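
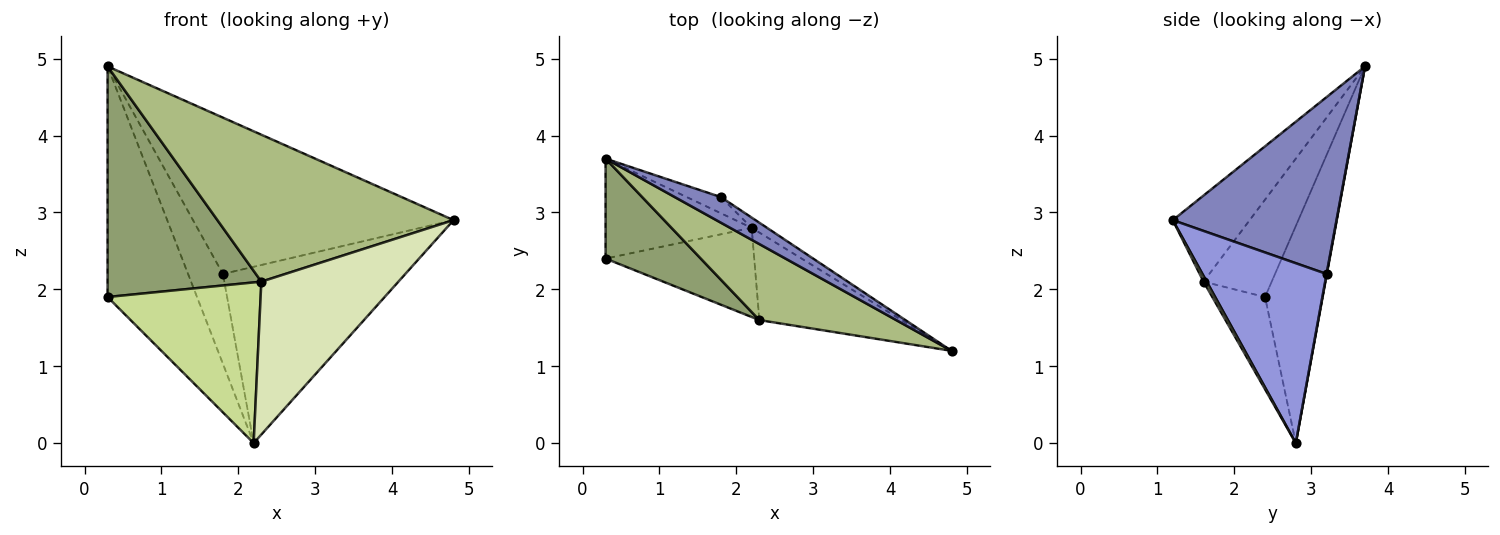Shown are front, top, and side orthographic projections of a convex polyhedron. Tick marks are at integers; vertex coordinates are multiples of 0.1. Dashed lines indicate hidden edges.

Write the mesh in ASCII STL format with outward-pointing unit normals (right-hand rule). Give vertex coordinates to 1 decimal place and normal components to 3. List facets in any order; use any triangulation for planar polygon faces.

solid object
 facet normal -0.509 0.790 -0.342
  outer loop
   vertex 2.2 2.8 0.0
   vertex 0.3 2.4 1.9
   vertex 0.3 3.7 4.9
  endloop
 endfacet
 facet normal 0.527 0.839 0.137
  outer loop
   vertex 1.8 3.2 2.2
   vertex 0.3 3.7 4.9
   vertex 4.8 1.2 2.9
  endloop
 endfacet
 facet normal 0.562 0.826 -0.048
  outer loop
   vertex 1.8 3.2 2.2
   vertex 4.8 1.2 2.9
   vertex 2.2 2.8 0.0
  endloop
 endfacet
 facet normal 0.009 0.984 -0.177
  outer loop
   vertex 1.8 3.2 2.2
   vertex 2.2 2.8 0.0
   vertex 0.3 3.7 4.9
  endloop
 endfacet
 facet normal -0.377 -0.850 0.368
  outer loop
   vertex 2.3 1.6 2.1
   vertex 0.3 3.7 4.9
   vertex 0.3 2.4 1.9
  endloop
 endfacet
 facet normal -0.278 -0.853 0.441
  outer loop
   vertex 2.3 1.6 2.1
   vertex 4.8 1.2 2.9
   vertex 0.3 3.7 4.9
  endloop
 endfacet
 facet normal -0.288 -0.837 -0.465
  outer loop
   vertex 2.3 1.6 2.1
   vertex 0.3 2.4 1.9
   vertex 2.2 2.8 0.0
  endloop
 endfacet
 facet normal 0.020 -0.868 -0.497
  outer loop
   vertex 2.3 1.6 2.1
   vertex 2.2 2.8 0.0
   vertex 4.8 1.2 2.9
  endloop
 endfacet
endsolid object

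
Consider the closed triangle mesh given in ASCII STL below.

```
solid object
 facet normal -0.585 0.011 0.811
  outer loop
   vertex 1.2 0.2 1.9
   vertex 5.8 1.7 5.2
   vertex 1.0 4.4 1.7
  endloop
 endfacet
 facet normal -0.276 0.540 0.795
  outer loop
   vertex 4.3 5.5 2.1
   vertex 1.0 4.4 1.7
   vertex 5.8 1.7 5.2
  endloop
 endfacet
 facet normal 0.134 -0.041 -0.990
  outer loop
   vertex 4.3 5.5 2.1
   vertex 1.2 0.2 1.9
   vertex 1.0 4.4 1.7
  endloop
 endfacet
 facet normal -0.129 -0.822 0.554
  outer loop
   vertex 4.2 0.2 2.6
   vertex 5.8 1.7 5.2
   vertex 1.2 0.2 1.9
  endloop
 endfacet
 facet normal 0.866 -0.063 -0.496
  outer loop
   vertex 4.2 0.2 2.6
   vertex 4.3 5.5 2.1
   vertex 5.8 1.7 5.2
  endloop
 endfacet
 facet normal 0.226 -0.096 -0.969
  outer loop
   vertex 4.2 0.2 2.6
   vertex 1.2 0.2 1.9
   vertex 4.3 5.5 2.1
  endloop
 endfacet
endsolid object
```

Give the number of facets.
6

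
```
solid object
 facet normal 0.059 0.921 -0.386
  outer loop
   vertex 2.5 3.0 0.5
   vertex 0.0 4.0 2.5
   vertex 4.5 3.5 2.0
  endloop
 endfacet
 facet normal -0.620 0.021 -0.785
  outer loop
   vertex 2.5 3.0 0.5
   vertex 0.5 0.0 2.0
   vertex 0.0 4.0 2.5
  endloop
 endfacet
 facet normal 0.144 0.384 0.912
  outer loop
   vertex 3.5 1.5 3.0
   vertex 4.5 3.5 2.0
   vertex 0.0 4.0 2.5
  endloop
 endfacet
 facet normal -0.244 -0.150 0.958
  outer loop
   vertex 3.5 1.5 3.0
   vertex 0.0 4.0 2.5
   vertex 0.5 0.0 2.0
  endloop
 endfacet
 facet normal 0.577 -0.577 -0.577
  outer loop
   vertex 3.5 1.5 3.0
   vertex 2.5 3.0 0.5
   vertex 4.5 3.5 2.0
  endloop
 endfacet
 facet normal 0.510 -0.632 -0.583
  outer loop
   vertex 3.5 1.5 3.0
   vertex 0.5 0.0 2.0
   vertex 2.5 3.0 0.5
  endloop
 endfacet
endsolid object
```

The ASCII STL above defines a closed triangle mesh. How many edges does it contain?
9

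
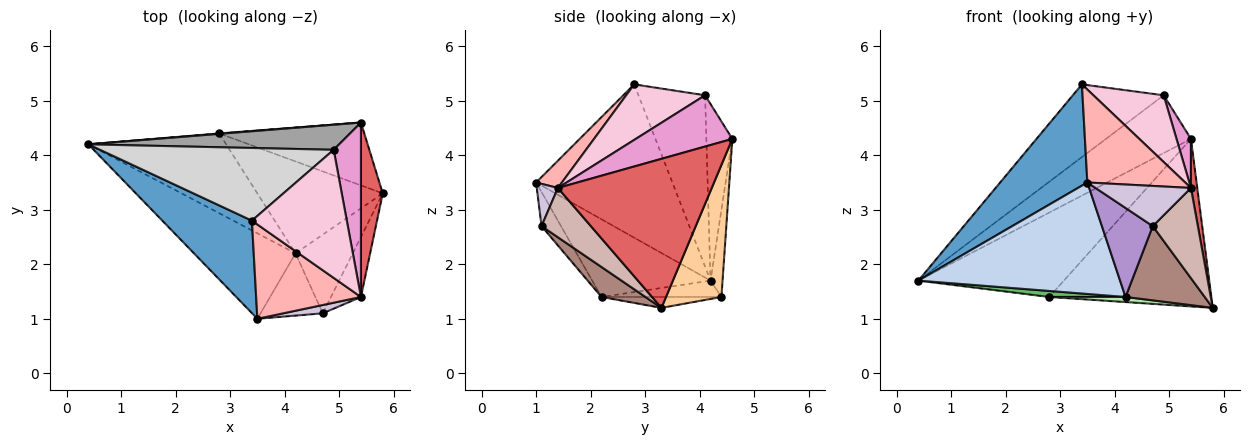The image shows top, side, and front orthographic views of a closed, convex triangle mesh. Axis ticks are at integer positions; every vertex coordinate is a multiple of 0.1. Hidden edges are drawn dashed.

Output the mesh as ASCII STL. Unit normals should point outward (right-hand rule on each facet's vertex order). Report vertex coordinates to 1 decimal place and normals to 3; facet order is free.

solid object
 facet normal -0.756 -0.484 0.442
  outer loop
   vertex 3.4 2.8 5.3
   vertex 0.4 4.2 1.7
   vertex 3.5 1.0 3.5
  endloop
 endfacet
 facet normal -0.422 -0.719 -0.552
  outer loop
   vertex 4.2 2.2 1.4
   vertex 3.5 1.0 3.5
   vertex 0.4 4.2 1.7
  endloop
 endfacet
 facet normal -0.082 0.997 0.005
  outer loop
   vertex 2.8 4.4 1.4
   vertex 0.4 4.2 1.7
   vertex 5.4 4.6 4.3
  endloop
 endfacet
 facet normal 0.305 0.892 -0.335
  outer loop
   vertex 2.8 4.4 1.4
   vertex 5.4 4.6 4.3
   vertex 5.8 3.3 1.2
  endloop
 endfacet
 facet normal -0.118 -0.075 -0.990
  outer loop
   vertex 2.8 4.4 1.4
   vertex 4.2 2.2 1.4
   vertex 0.4 4.2 1.7
  endloop
 endfacet
 facet normal -0.086 -0.055 -0.995
  outer loop
   vertex 2.8 4.4 1.4
   vertex 5.8 3.3 1.2
   vertex 4.2 2.2 1.4
  endloop
 endfacet
 facet normal 0.989 -0.041 0.145
  outer loop
   vertex 5.4 1.4 3.4
   vertex 5.8 3.3 1.2
   vertex 5.4 4.6 4.3
  endloop
 endfacet
 facet normal 0.182 -0.690 0.700
  outer loop
   vertex 5.4 1.4 3.4
   vertex 3.4 2.8 5.3
   vertex 3.5 1.0 3.5
  endloop
 endfacet
 facet normal -0.299 -0.782 -0.547
  outer loop
   vertex 4.7 1.1 2.7
   vertex 3.5 1.0 3.5
   vertex 4.2 2.2 1.4
  endloop
 endfacet
 facet normal 0.212 -0.957 0.198
  outer loop
   vertex 4.7 1.1 2.7
   vertex 5.4 1.4 3.4
   vertex 3.5 1.0 3.5
  endloop
 endfacet
 facet normal 0.356 -0.641 -0.680
  outer loop
   vertex 4.7 1.1 2.7
   vertex 4.2 2.2 1.4
   vertex 5.8 3.3 1.2
  endloop
 endfacet
 facet normal 0.673 -0.616 -0.409
  outer loop
   vertex 4.7 1.1 2.7
   vertex 5.8 3.3 1.2
   vertex 5.4 1.4 3.4
  endloop
 endfacet
 facet normal 0.875 -0.131 0.465
  outer loop
   vertex 4.9 4.1 5.1
   vertex 5.4 1.4 3.4
   vertex 5.4 4.6 4.3
  endloop
 endfacet
 facet normal 0.461 -0.410 0.787
  outer loop
   vertex 4.9 4.1 5.1
   vertex 3.4 2.8 5.3
   vertex 5.4 1.4 3.4
  endloop
 endfacet
 facet normal -0.270 0.883 0.383
  outer loop
   vertex 4.9 4.1 5.1
   vertex 5.4 4.6 4.3
   vertex 0.4 4.2 1.7
  endloop
 endfacet
 facet normal -0.460 0.628 0.628
  outer loop
   vertex 4.9 4.1 5.1
   vertex 0.4 4.2 1.7
   vertex 3.4 2.8 5.3
  endloop
 endfacet
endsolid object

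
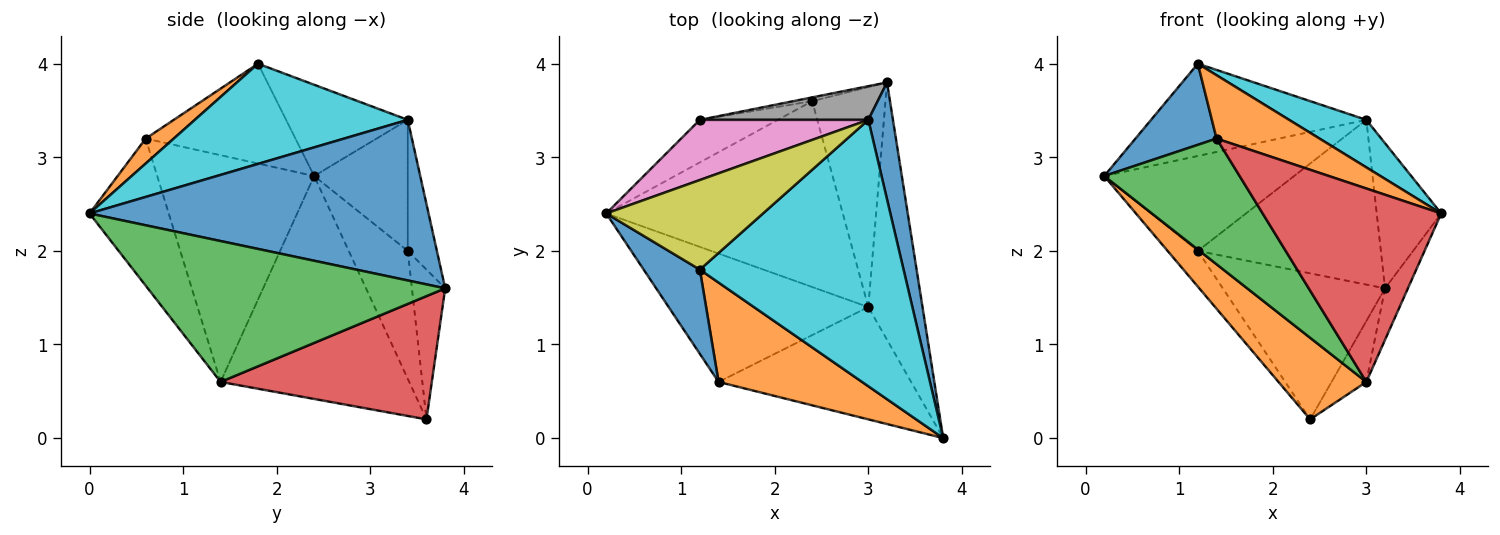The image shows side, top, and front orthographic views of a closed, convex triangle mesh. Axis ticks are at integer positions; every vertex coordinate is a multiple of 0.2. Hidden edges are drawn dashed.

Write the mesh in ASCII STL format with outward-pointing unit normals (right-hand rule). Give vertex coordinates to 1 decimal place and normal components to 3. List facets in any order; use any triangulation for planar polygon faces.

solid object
 facet normal 0.971 0.185 0.149
  outer loop
   vertex 3.0 3.4 3.4
   vertex 3.8 0.0 2.4
   vertex 3.2 3.8 1.6
  endloop
 endfacet
 facet normal -0.653 -0.304 -0.693
  outer loop
   vertex 3.0 1.4 0.6
   vertex 0.2 2.4 2.8
   vertex 2.4 3.6 0.2
  endloop
 endfacet
 facet normal 0.931 0.072 -0.358
  outer loop
   vertex 3.0 1.4 0.6
   vertex 3.2 3.8 1.6
   vertex 3.8 0.0 2.4
  endloop
 endfacet
 facet normal 0.851 0.140 -0.506
  outer loop
   vertex 3.0 1.4 0.6
   vertex 2.4 3.6 0.2
   vertex 3.2 3.8 1.6
  endloop
 endfacet
 facet normal -0.782 0.401 -0.477
  outer loop
   vertex 1.2 3.4 2.0
   vertex 2.4 3.6 0.2
   vertex 0.2 2.4 2.8
  endloop
 endfacet
 facet normal -0.201 0.979 -0.025
  outer loop
   vertex 1.2 3.4 2.0
   vertex 3.2 3.8 1.6
   vertex 2.4 3.6 0.2
  endloop
 endfacet
 facet normal -0.384 0.780 0.494
  outer loop
   vertex 1.2 3.4 2.0
   vertex 0.2 2.4 2.8
   vertex 3.0 3.4 3.4
  endloop
 endfacet
 facet normal -0.154 0.968 0.198
  outer loop
   vertex 1.2 3.4 2.0
   vertex 3.0 3.4 3.4
   vertex 3.2 3.8 1.6
  endloop
 endfacet
 facet normal -0.376 0.665 0.646
  outer loop
   vertex 1.2 1.8 4.0
   vertex 3.0 3.4 3.4
   vertex 0.2 2.4 2.8
  endloop
 endfacet
 facet normal 0.436 -0.158 0.886
  outer loop
   vertex 1.2 1.8 4.0
   vertex 3.8 0.0 2.4
   vertex 3.0 3.4 3.4
  endloop
 endfacet
 facet normal -0.788 -0.427 0.443
  outer loop
   vertex 1.4 0.6 3.2
   vertex 1.2 1.8 4.0
   vertex 0.2 2.4 2.8
  endloop
 endfacet
 facet normal 0.145 -0.532 0.834
  outer loop
   vertex 1.4 0.6 3.2
   vertex 3.8 0.0 2.4
   vertex 1.2 1.8 4.0
  endloop
 endfacet
 facet normal -0.630 -0.543 -0.555
  outer loop
   vertex 1.4 0.6 3.2
   vertex 0.2 2.4 2.8
   vertex 3.0 1.4 0.6
  endloop
 endfacet
 facet normal -0.358 -0.807 -0.469
  outer loop
   vertex 1.4 0.6 3.2
   vertex 3.0 1.4 0.6
   vertex 3.8 0.0 2.4
  endloop
 endfacet
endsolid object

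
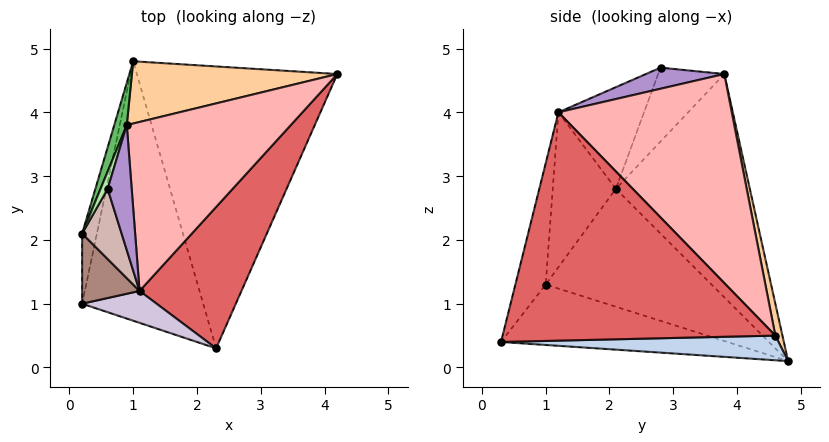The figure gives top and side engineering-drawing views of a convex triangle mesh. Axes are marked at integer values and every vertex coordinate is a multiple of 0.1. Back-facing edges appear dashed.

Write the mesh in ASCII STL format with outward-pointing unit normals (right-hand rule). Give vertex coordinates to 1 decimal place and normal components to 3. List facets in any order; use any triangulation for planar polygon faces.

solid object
 facet normal -0.439 -0.185 -0.879
  outer loop
   vertex 2.3 0.3 0.4
   vertex 0.2 1.0 1.3
   vertex 1.0 4.8 0.1
  endloop
 endfacet
 facet normal 0.122 -0.031 -0.992
  outer loop
   vertex 2.3 0.3 0.4
   vertex 1.0 4.8 0.1
   vertex 4.2 4.6 0.5
  endloop
 endfacet
 facet normal -0.978 0.167 -0.123
  outer loop
   vertex 0.2 2.1 2.8
   vertex 1.0 4.8 0.1
   vertex 0.2 1.0 1.3
  endloop
 endfacet
 facet normal 0.034 0.975 0.218
  outer loop
   vertex 0.9 3.8 4.6
   vertex 4.2 4.6 0.5
   vertex 1.0 4.8 0.1
  endloop
 endfacet
 facet normal -0.942 0.332 0.053
  outer loop
   vertex 0.9 3.8 4.6
   vertex 1.0 4.8 0.1
   vertex 0.2 2.1 2.8
  endloop
 endfacet
 facet normal -0.951 0.295 0.092
  outer loop
   vertex 0.9 3.8 4.6
   vertex 0.2 2.1 2.8
   vertex 0.6 2.8 4.7
  endloop
 endfacet
 facet normal 0.844 -0.382 0.377
  outer loop
   vertex 1.1 1.2 4.0
   vertex 2.3 0.3 0.4
   vertex 4.2 4.6 0.5
  endloop
 endfacet
 facet normal 0.784 -0.082 0.615
  outer loop
   vertex 1.1 1.2 4.0
   vertex 4.2 4.6 0.5
   vertex 0.9 3.8 4.6
  endloop
 endfacet
 facet normal 0.655 -0.122 0.746
  outer loop
   vertex 1.1 1.2 4.0
   vertex 0.9 3.8 4.6
   vertex 0.6 2.8 4.7
  endloop
 endfacet
 facet normal -0.252 -0.955 0.155
  outer loop
   vertex 1.1 1.2 4.0
   vertex 0.2 1.0 1.3
   vertex 2.3 0.3 0.4
  endloop
 endfacet
 facet normal -0.847 -0.428 0.314
  outer loop
   vertex 1.1 1.2 4.0
   vertex 0.2 2.1 2.8
   vertex 0.2 1.0 1.3
  endloop
 endfacet
 facet normal -0.850 -0.410 0.330
  outer loop
   vertex 1.1 1.2 4.0
   vertex 0.6 2.8 4.7
   vertex 0.2 2.1 2.8
  endloop
 endfacet
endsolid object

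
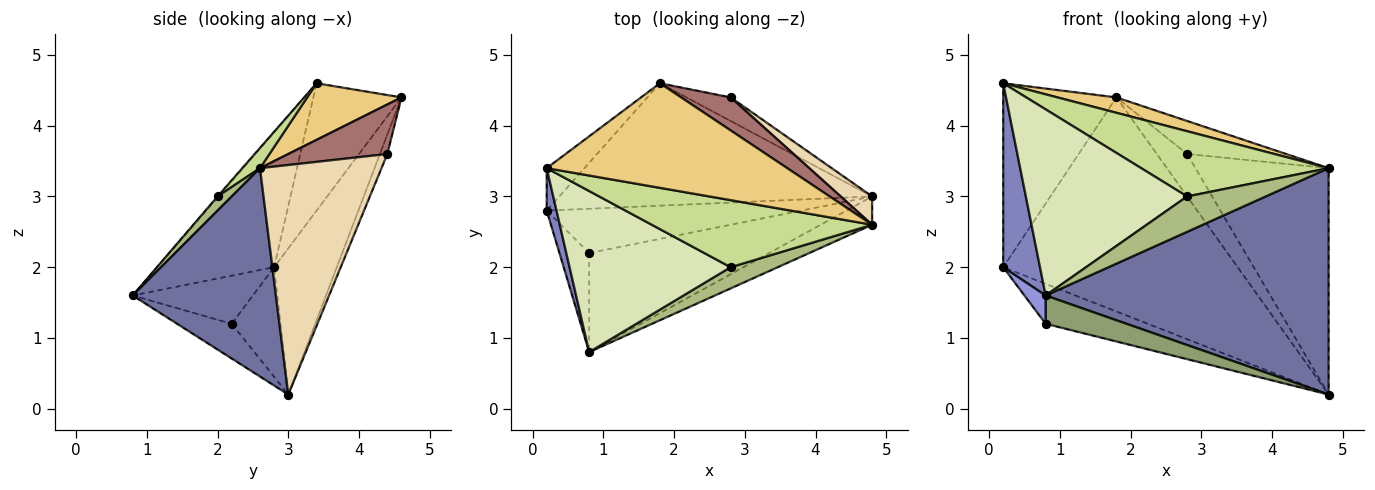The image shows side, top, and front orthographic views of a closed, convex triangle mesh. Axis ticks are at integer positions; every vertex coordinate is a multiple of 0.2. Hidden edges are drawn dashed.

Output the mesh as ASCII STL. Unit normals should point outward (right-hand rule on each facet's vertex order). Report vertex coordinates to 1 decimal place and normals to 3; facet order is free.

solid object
 facet normal 0.449 -0.887 -0.111
  outer loop
   vertex 4.8 3.0 0.2
   vertex 4.8 2.6 3.4
   vertex 0.8 0.8 1.6
  endloop
 endfacet
 facet normal -0.952 -0.299 0.069
  outer loop
   vertex 0.2 3.4 4.6
   vertex 0.2 2.8 2.0
   vertex 0.8 0.8 1.6
  endloop
 endfacet
 facet normal -0.841 -0.148 -0.520
  outer loop
   vertex 0.8 2.2 1.2
   vertex 0.8 0.8 1.6
   vertex 0.2 2.8 2.0
  endloop
 endfacet
 facet normal -0.304 0.638 -0.707
  outer loop
   vertex 0.8 2.2 1.2
   vertex 0.2 2.8 2.0
   vertex 4.8 3.0 0.2
  endloop
 endfacet
 facet normal -0.182 -0.270 -0.945
  outer loop
   vertex 0.8 2.2 1.2
   vertex 4.8 3.0 0.2
   vertex 0.8 0.8 1.6
  endloop
 endfacet
 facet normal 0.153 -0.847 0.508
  outer loop
   vertex 2.8 2.0 3.0
   vertex 0.8 0.8 1.6
   vertex 4.8 2.6 3.4
  endloop
 endfacet
 facet normal 0.066 -0.696 0.715
  outer loop
   vertex 2.8 2.0 3.0
   vertex 4.8 2.6 3.4
   vertex 0.2 3.4 4.6
  endloop
 endfacet
 facet normal -0.004 -0.756 0.654
  outer loop
   vertex 2.8 2.0 3.0
   vertex 0.2 3.4 4.6
   vertex 0.8 0.8 1.6
  endloop
 endfacet
 facet normal -0.226 0.846 -0.484
  outer loop
   vertex 1.8 4.6 4.4
   vertex 4.8 3.0 0.2
   vertex 0.2 2.8 2.0
  endloop
 endfacet
 facet normal -0.605 0.776 -0.179
  outer loop
   vertex 1.8 4.6 4.4
   vertex 0.2 2.8 2.0
   vertex 0.2 3.4 4.6
  endloop
 endfacet
 facet normal 0.227 -0.142 0.964
  outer loop
   vertex 1.8 4.6 4.4
   vertex 0.2 3.4 4.6
   vertex 4.8 2.6 3.4
  endloop
 endfacet
 facet normal 0.671 0.736 0.092
  outer loop
   vertex 2.8 4.4 3.6
   vertex 4.8 2.6 3.4
   vertex 4.8 3.0 0.2
  endloop
 endfacet
 facet normal 0.577 0.577 0.577
  outer loop
   vertex 2.8 4.4 3.6
   vertex 1.8 4.6 4.4
   vertex 4.8 2.6 3.4
  endloop
 endfacet
 facet normal -0.209 0.855 -0.475
  outer loop
   vertex 2.8 4.4 3.6
   vertex 4.8 3.0 0.2
   vertex 1.8 4.6 4.4
  endloop
 endfacet
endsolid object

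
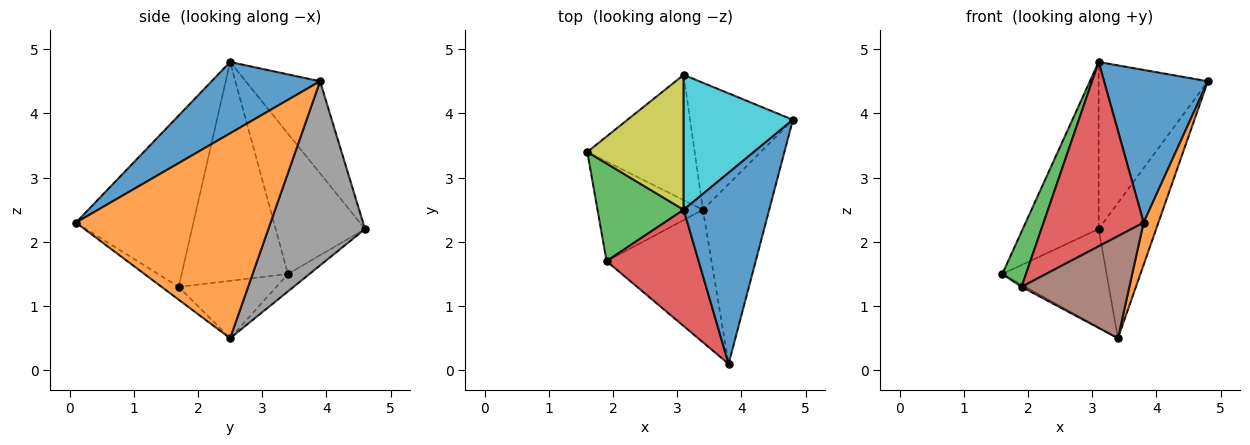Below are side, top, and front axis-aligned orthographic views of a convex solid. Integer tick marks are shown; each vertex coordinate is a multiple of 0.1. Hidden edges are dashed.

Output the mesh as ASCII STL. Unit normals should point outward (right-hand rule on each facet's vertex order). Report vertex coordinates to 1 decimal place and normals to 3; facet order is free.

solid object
 facet normal 0.546 -0.523 0.655
  outer loop
   vertex 3.1 2.5 4.8
   vertex 3.8 0.1 2.3
   vertex 4.8 3.9 4.5
  endloop
 endfacet
 facet normal 0.949 -0.072 -0.307
  outer loop
   vertex 3.4 2.5 0.5
   vertex 4.8 3.9 4.5
   vertex 3.8 0.1 2.3
  endloop
 endfacet
 facet normal -0.911 -0.203 0.359
  outer loop
   vertex 1.9 1.7 1.3
   vertex 3.1 2.5 4.8
   vertex 1.6 3.4 1.5
  endloop
 endfacet
 facet normal -0.705 -0.600 0.379
  outer loop
   vertex 1.9 1.7 1.3
   vertex 3.8 0.1 2.3
   vertex 3.1 2.5 4.8
  endloop
 endfacet
 facet normal -0.478 0.019 -0.878
  outer loop
   vertex 1.9 1.7 1.3
   vertex 1.6 3.4 1.5
   vertex 3.4 2.5 0.5
  endloop
 endfacet
 facet normal -0.097 -0.607 -0.788
  outer loop
   vertex 1.9 1.7 1.3
   vertex 3.4 2.5 0.5
   vertex 3.8 0.1 2.3
  endloop
 endfacet
 facet normal -0.127 0.613 -0.780
  outer loop
   vertex 3.1 4.6 2.2
   vertex 3.4 2.5 0.5
   vertex 1.6 3.4 1.5
  endloop
 endfacet
 facet normal 0.775 0.461 -0.433
  outer loop
   vertex 3.1 4.6 2.2
   vertex 4.8 3.9 4.5
   vertex 3.4 2.5 0.5
  endloop
 endfacet
 facet normal -0.675 0.574 0.463
  outer loop
   vertex 3.1 4.6 2.2
   vertex 1.6 3.4 1.5
   vertex 3.1 2.5 4.8
  endloop
 endfacet
 facet normal -0.468 0.687 0.555
  outer loop
   vertex 3.1 4.6 2.2
   vertex 3.1 2.5 4.8
   vertex 4.8 3.9 4.5
  endloop
 endfacet
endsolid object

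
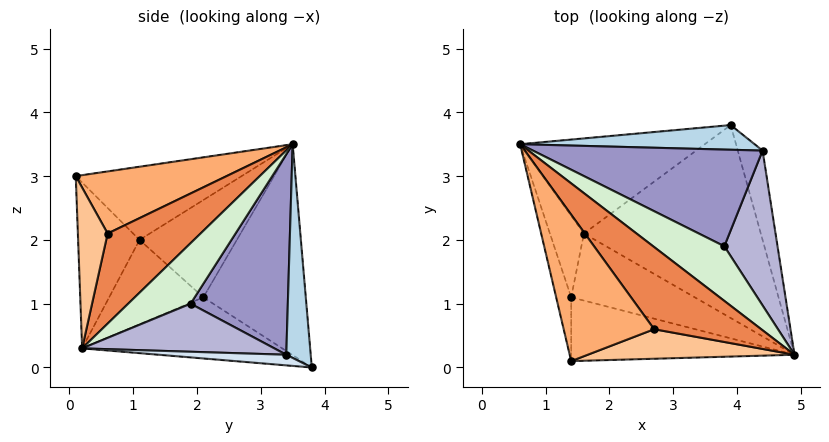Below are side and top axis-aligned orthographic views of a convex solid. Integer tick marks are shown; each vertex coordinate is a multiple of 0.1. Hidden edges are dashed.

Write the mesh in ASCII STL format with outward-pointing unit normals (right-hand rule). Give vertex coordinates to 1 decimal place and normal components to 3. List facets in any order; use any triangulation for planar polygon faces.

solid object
 facet normal -0.648 0.509 -0.567
  outer loop
   vertex 1.6 2.1 1.1
   vertex 0.6 3.5 3.5
   vertex 3.9 3.8 0.0
  endloop
 endfacet
 facet normal -0.322 -0.167 -0.932
  outer loop
   vertex 1.6 2.1 1.1
   vertex 3.9 3.8 0.0
   vertex 4.9 0.2 0.3
  endloop
 endfacet
 facet normal 0.429 0.771 0.470
  outer loop
   vertex 4.4 3.4 0.2
   vertex 3.9 3.8 0.0
   vertex 0.6 3.5 3.5
  endloop
 endfacet
 facet normal 0.394 0.033 -0.919
  outer loop
   vertex 4.4 3.4 0.2
   vertex 4.9 0.2 0.3
   vertex 3.9 3.8 0.0
  endloop
 endfacet
 facet normal 0.641 0.096 0.762
  outer loop
   vertex 2.7 0.6 2.1
   vertex 4.9 0.2 0.3
   vertex 0.6 3.5 3.5
  endloop
 endfacet
 facet normal 0.566 0.012 0.824
  outer loop
   vertex 2.7 0.6 2.1
   vertex 0.6 3.5 3.5
   vertex 1.4 0.1 3.0
  endloop
 endfacet
 facet normal 0.605 -0.173 0.777
  outer loop
   vertex 2.7 0.6 2.1
   vertex 1.4 0.1 3.0
   vertex 4.9 0.2 0.3
  endloop
 endfacet
 facet normal -0.960 -0.197 -0.197
  outer loop
   vertex 1.4 1.1 2.0
   vertex 1.4 0.1 3.0
   vertex 0.6 3.5 3.5
  endloop
 endfacet
 facet normal -0.938 -0.108 -0.328
  outer loop
   vertex 1.4 1.1 2.0
   vertex 0.6 3.5 3.5
   vertex 1.6 2.1 1.1
  endloop
 endfacet
 facet normal -0.465 -0.626 -0.626
  outer loop
   vertex 1.4 1.1 2.0
   vertex 4.9 0.2 0.3
   vertex 1.4 0.1 3.0
  endloop
 endfacet
 facet normal -0.477 -0.534 -0.699
  outer loop
   vertex 1.4 1.1 2.0
   vertex 1.6 2.1 1.1
   vertex 4.9 0.2 0.3
  endloop
 endfacet
 facet normal 0.644 0.105 0.758
  outer loop
   vertex 3.8 1.9 1.0
   vertex 0.6 3.5 3.5
   vertex 4.9 0.2 0.3
  endloop
 endfacet
 facet normal 0.652 0.137 0.746
  outer loop
   vertex 3.8 1.9 1.0
   vertex 4.4 3.4 0.2
   vertex 0.6 3.5 3.5
  endloop
 endfacet
 facet normal 0.665 0.127 0.736
  outer loop
   vertex 3.8 1.9 1.0
   vertex 4.9 0.2 0.3
   vertex 4.4 3.4 0.2
  endloop
 endfacet
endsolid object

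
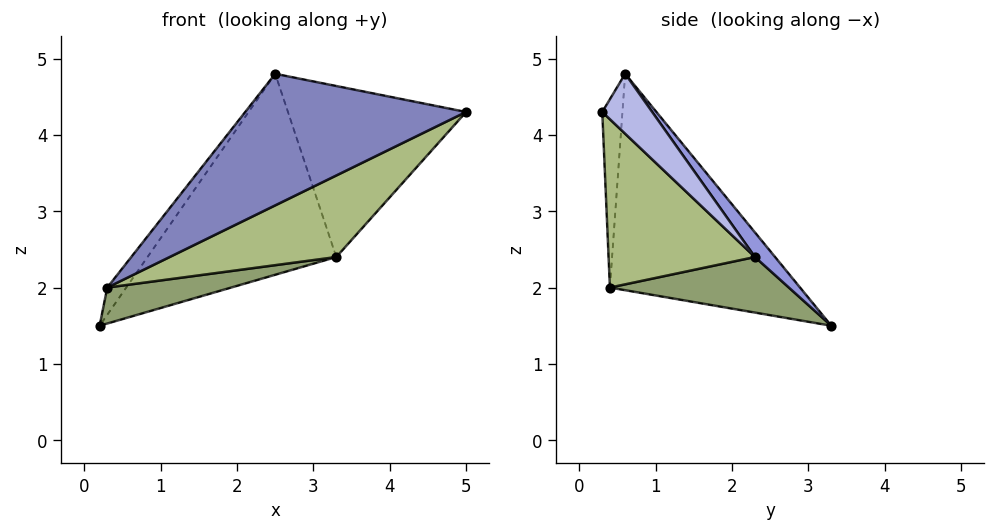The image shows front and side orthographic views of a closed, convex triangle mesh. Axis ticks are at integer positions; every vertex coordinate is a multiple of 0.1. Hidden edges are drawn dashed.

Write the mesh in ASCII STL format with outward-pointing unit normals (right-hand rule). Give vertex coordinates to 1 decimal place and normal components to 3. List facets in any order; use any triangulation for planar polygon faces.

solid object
 facet normal -0.787 0.078 0.612
  outer loop
   vertex 0.3 0.4 2.0
   vertex 2.5 0.6 4.8
   vertex 0.2 3.3 1.5
  endloop
 endfacet
 facet normal -0.090 -0.986 0.141
  outer loop
   vertex 0.3 0.4 2.0
   vertex 5.0 0.3 4.3
   vertex 2.5 0.6 4.8
  endloop
 endfacet
 facet normal 0.085 0.799 0.595
  outer loop
   vertex 3.3 2.3 2.4
   vertex 0.2 3.3 1.5
   vertex 2.5 0.6 4.8
  endloop
 endfacet
 facet normal 0.214 0.762 0.611
  outer loop
   vertex 3.3 2.3 2.4
   vertex 2.5 0.6 4.8
   vertex 5.0 0.3 4.3
  endloop
 endfacet
 facet normal 0.228 -0.158 -0.961
  outer loop
   vertex 3.3 2.3 2.4
   vertex 0.3 0.4 2.0
   vertex 0.2 3.3 1.5
  endloop
 endfacet
 facet normal 0.387 -0.441 -0.810
  outer loop
   vertex 3.3 2.3 2.4
   vertex 5.0 0.3 4.3
   vertex 0.3 0.4 2.0
  endloop
 endfacet
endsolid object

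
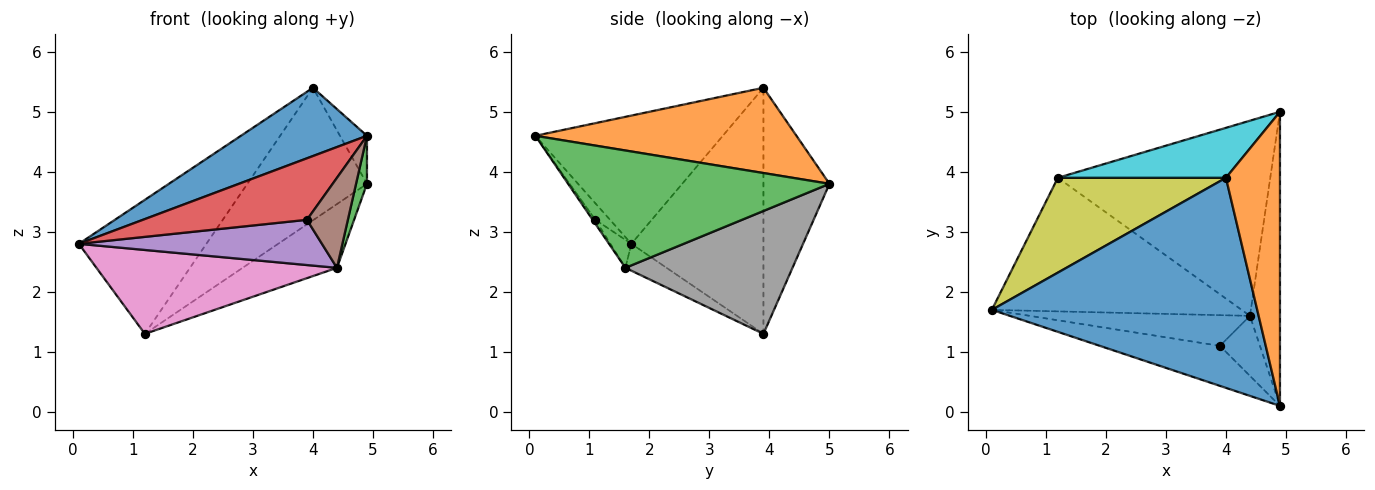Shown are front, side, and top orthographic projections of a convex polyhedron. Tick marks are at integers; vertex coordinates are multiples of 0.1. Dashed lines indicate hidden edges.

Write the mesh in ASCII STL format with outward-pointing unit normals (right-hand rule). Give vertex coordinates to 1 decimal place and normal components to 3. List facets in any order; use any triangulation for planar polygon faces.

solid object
 facet normal -0.418 -0.281 0.864
  outer loop
   vertex 4.0 3.9 5.4
   vertex 0.1 1.7 2.8
   vertex 4.9 0.1 4.6
  endloop
 endfacet
 facet normal 0.842 0.087 0.533
  outer loop
   vertex 4.0 3.9 5.4
   vertex 4.9 0.1 4.6
   vertex 4.9 5.0 3.8
  endloop
 endfacet
 facet normal 0.968 -0.040 -0.248
  outer loop
   vertex 4.4 1.6 2.4
   vertex 4.9 5.0 3.8
   vertex 4.9 0.1 4.6
  endloop
 endfacet
 facet normal -0.075 -0.836 -0.544
  outer loop
   vertex 3.9 1.1 3.2
   vertex 4.9 0.1 4.6
   vertex 0.1 1.7 2.8
  endloop
 endfacet
 facet normal -0.071 -0.825 -0.560
  outer loop
   vertex 3.9 1.1 3.2
   vertex 0.1 1.7 2.8
   vertex 4.4 1.6 2.4
  endloop
 endfacet
 facet normal -0.055 -0.831 -0.554
  outer loop
   vertex 3.9 1.1 3.2
   vertex 4.4 1.6 2.4
   vertex 4.9 0.1 4.6
  endloop
 endfacet
 facet normal -0.091 -0.530 -0.843
  outer loop
   vertex 1.2 3.9 1.3
   vertex 4.4 1.6 2.4
   vertex 0.1 1.7 2.8
  endloop
 endfacet
 facet normal 0.482 0.272 -0.833
  outer loop
   vertex 1.2 3.9 1.3
   vertex 4.9 5.0 3.8
   vertex 4.4 1.6 2.4
  endloop
 endfacet
 facet normal -0.646 0.623 0.441
  outer loop
   vertex 1.2 3.9 1.3
   vertex 0.1 1.7 2.8
   vertex 4.0 3.9 5.4
  endloop
 endfacet
 facet normal -0.459 0.831 0.313
  outer loop
   vertex 1.2 3.9 1.3
   vertex 4.0 3.9 5.4
   vertex 4.9 5.0 3.8
  endloop
 endfacet
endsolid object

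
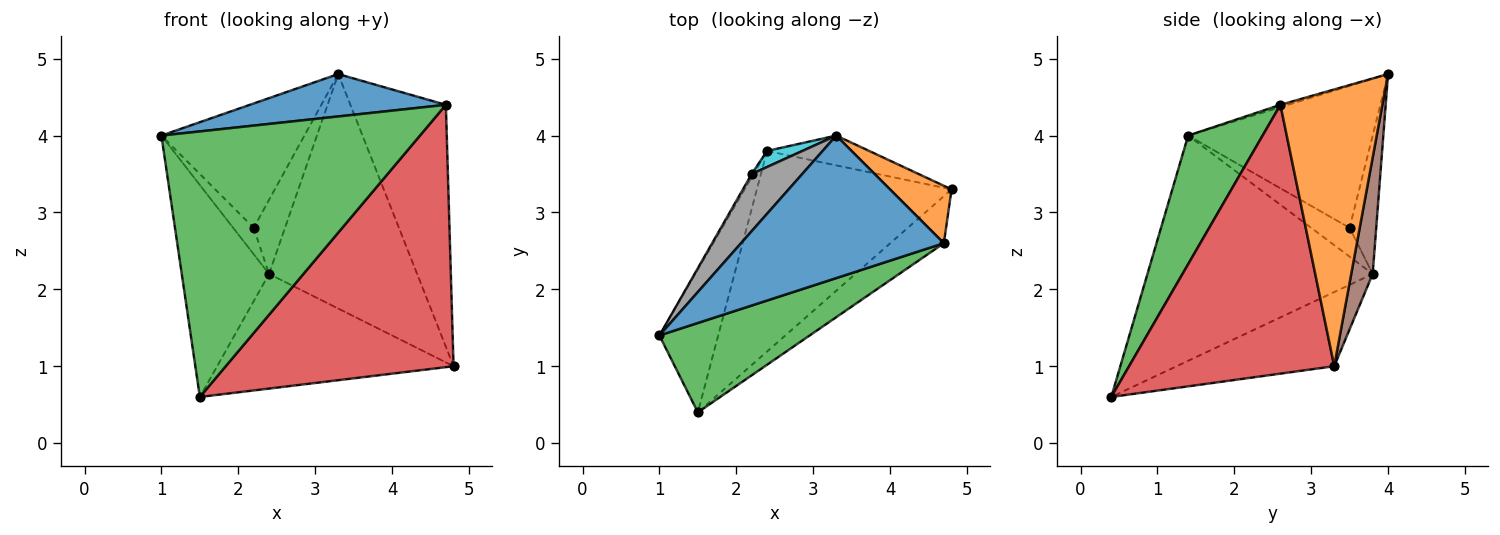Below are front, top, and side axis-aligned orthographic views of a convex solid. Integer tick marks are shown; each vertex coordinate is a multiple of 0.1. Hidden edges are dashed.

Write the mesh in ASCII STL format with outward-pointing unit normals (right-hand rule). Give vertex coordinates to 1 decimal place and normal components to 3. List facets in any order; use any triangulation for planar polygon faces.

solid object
 facet normal -0.011 -0.285 0.958
  outer loop
   vertex 4.7 2.6 4.4
   vertex 3.3 4.0 4.8
   vertex 1.0 1.4 4.0
  endloop
 endfacet
 facet normal 0.720 0.675 0.160
  outer loop
   vertex 4.7 2.6 4.4
   vertex 4.8 3.3 1.0
   vertex 3.3 4.0 4.8
  endloop
 endfacet
 facet normal 0.263 -0.914 0.308
  outer loop
   vertex 4.7 2.6 4.4
   vertex 1.0 1.4 4.0
   vertex 1.5 0.4 0.6
  endloop
 endfacet
 facet normal 0.663 -0.737 -0.132
  outer loop
   vertex 4.7 2.6 4.4
   vertex 1.5 0.4 0.6
   vertex 4.8 3.3 1.0
  endloop
 endfacet
 facet normal -0.906 0.351 -0.236
  outer loop
   vertex 2.4 3.8 2.2
   vertex 1.5 0.4 0.6
   vertex 1.0 1.4 4.0
  endloop
 endfacet
 facet normal 0.142 0.982 -0.125
  outer loop
   vertex 2.4 3.8 2.2
   vertex 3.3 4.0 4.8
   vertex 4.8 3.3 1.0
  endloop
 endfacet
 facet normal -0.314 0.471 -0.824
  outer loop
   vertex 2.4 3.8 2.2
   vertex 4.8 3.3 1.0
   vertex 1.5 0.4 0.6
  endloop
 endfacet
 facet normal -0.761 0.590 0.271
  outer loop
   vertex 2.2 3.5 2.8
   vertex 1.0 1.4 4.0
   vertex 3.3 4.0 4.8
  endloop
 endfacet
 facet normal -0.881 0.470 -0.059
  outer loop
   vertex 2.2 3.5 2.8
   vertex 2.4 3.8 2.2
   vertex 1.0 1.4 4.0
  endloop
 endfacet
 facet normal -0.639 0.752 0.163
  outer loop
   vertex 2.2 3.5 2.8
   vertex 3.3 4.0 4.8
   vertex 2.4 3.8 2.2
  endloop
 endfacet
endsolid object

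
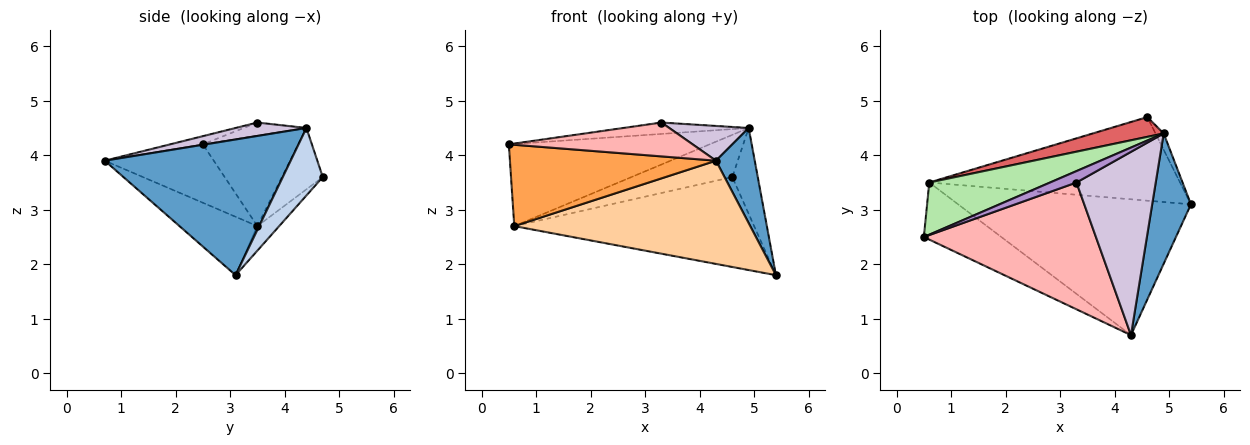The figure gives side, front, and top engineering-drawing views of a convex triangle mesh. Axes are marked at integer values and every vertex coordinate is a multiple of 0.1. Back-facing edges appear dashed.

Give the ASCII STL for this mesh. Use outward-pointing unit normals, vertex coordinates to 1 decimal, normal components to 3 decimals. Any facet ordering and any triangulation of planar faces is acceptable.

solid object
 facet normal 0.943 -0.197 0.269
  outer loop
   vertex 4.9 4.4 4.5
   vertex 4.3 0.7 3.9
   vertex 5.4 3.1 1.8
  endloop
 endfacet
 facet normal 0.839 0.534 -0.102
  outer loop
   vertex 4.9 4.4 4.5
   vertex 5.4 3.1 1.8
   vertex 4.6 4.7 3.6
  endloop
 endfacet
 facet normal -0.397 -0.751 -0.527
  outer loop
   vertex 0.6 3.5 2.7
   vertex 4.3 0.7 3.9
   vertex 0.5 2.5 4.2
  endloop
 endfacet
 facet normal -0.196 -0.593 -0.781
  outer loop
   vertex 0.6 3.5 2.7
   vertex 5.4 3.1 1.8
   vertex 4.3 0.7 3.9
  endloop
 endfacet
 facet normal -0.066 0.731 -0.679
  outer loop
   vertex 0.6 3.5 2.7
   vertex 4.6 4.7 3.6
   vertex 5.4 3.1 1.8
  endloop
 endfacet
 facet normal -0.372 0.784 0.498
  outer loop
   vertex 0.6 3.5 2.7
   vertex 0.5 2.5 4.2
   vertex 4.9 4.4 4.5
  endloop
 endfacet
 facet normal -0.345 0.850 0.398
  outer loop
   vertex 0.6 3.5 2.7
   vertex 4.9 4.4 4.5
   vertex 4.6 4.7 3.6
  endloop
 endfacet
 facet normal -0.046 -0.258 0.965
  outer loop
   vertex 3.3 3.5 4.6
   vertex 0.5 2.5 4.2
   vertex 4.3 0.7 3.9
  endloop
 endfacet
 facet normal -0.333 0.667 0.667
  outer loop
   vertex 3.3 3.5 4.6
   vertex 4.9 4.4 4.5
   vertex 0.5 2.5 4.2
  endloop
 endfacet
 facet normal 0.164 -0.184 0.969
  outer loop
   vertex 3.3 3.5 4.6
   vertex 4.3 0.7 3.9
   vertex 4.9 4.4 4.5
  endloop
 endfacet
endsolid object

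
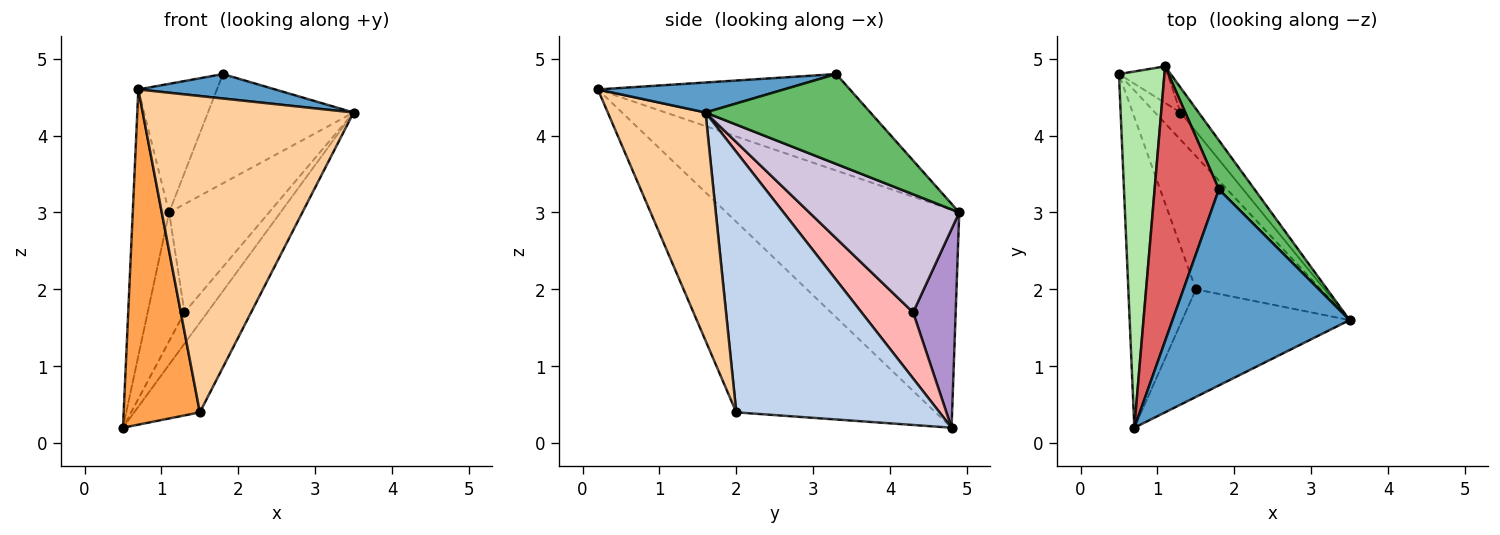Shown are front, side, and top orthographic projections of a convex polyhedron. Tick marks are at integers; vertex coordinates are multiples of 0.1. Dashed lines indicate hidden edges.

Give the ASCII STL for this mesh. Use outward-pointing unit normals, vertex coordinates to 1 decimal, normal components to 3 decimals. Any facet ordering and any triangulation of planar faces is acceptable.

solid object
 facet normal 0.166 -0.122 0.979
  outer loop
   vertex 1.8 3.3 4.8
   vertex 0.7 0.2 4.6
   vertex 3.5 1.6 4.3
  endloop
 endfacet
 facet normal 0.866 0.280 -0.415
  outer loop
   vertex 1.5 2.0 0.4
   vertex 0.5 4.8 0.2
   vertex 3.5 1.6 4.3
  endloop
 endfacet
 facet normal -0.887 -0.339 -0.314
  outer loop
   vertex 1.5 2.0 0.4
   vertex 0.7 0.2 4.6
   vertex 0.5 4.8 0.2
  endloop
 endfacet
 facet normal 0.402 -0.867 -0.295
  outer loop
   vertex 1.5 2.0 0.4
   vertex 3.5 1.6 4.3
   vertex 0.7 0.2 4.6
  endloop
 endfacet
 facet normal 0.718 0.635 0.285
  outer loop
   vertex 1.1 4.9 3.0
   vertex 1.8 3.3 4.8
   vertex 3.5 1.6 4.3
  endloop
 endfacet
 facet normal -0.968 0.151 0.202
  outer loop
   vertex 1.1 4.9 3.0
   vertex 0.5 4.8 0.2
   vertex 0.7 0.2 4.6
  endloop
 endfacet
 facet normal -0.806 0.251 0.537
  outer loop
   vertex 1.1 4.9 3.0
   vertex 0.7 0.2 4.6
   vertex 1.8 3.3 4.8
  endloop
 endfacet
 facet normal 0.862 0.382 -0.332
  outer loop
   vertex 1.3 4.3 1.7
   vertex 3.5 1.6 4.3
   vertex 0.5 4.8 0.2
  endloop
 endfacet
 facet normal 0.744 0.643 -0.182
  outer loop
   vertex 1.3 4.3 1.7
   vertex 0.5 4.8 0.2
   vertex 1.1 4.9 3.0
  endloop
 endfacet
 facet normal 0.825 0.550 -0.127
  outer loop
   vertex 1.3 4.3 1.7
   vertex 1.1 4.9 3.0
   vertex 3.5 1.6 4.3
  endloop
 endfacet
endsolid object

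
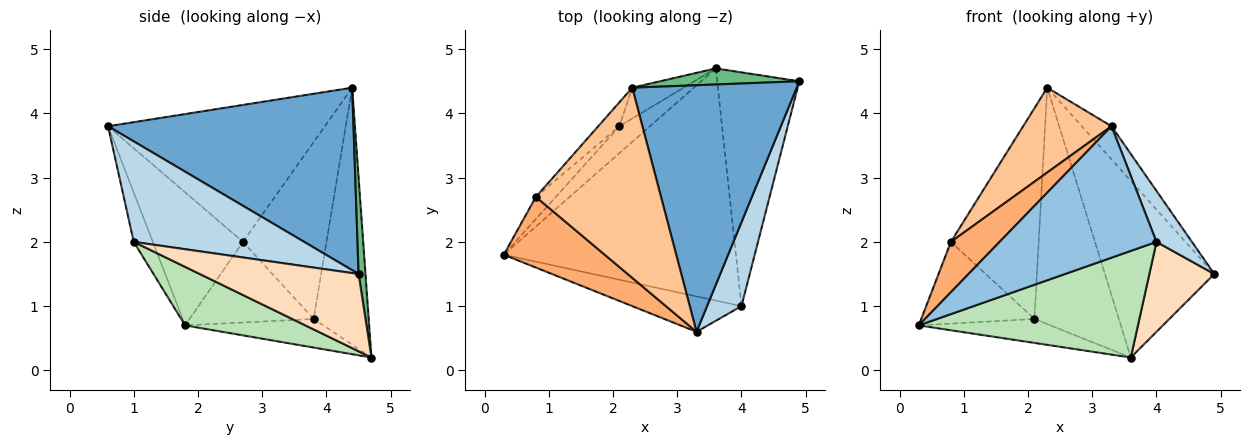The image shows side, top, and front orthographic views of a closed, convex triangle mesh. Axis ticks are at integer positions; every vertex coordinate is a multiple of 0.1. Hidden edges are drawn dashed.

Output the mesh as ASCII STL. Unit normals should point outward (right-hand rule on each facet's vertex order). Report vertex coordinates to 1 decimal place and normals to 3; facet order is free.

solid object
 facet normal 0.740 0.090 0.667
  outer loop
   vertex 2.3 4.4 4.4
   vertex 3.3 0.6 3.8
   vertex 4.9 4.5 1.5
  endloop
 endfacet
 facet normal -0.117 -0.959 -0.258
  outer loop
   vertex 4.0 1.0 2.0
   vertex 3.3 0.6 3.8
   vertex 0.3 1.8 0.7
  endloop
 endfacet
 facet normal 0.928 -0.193 0.318
  outer loop
   vertex 4.0 1.0 2.0
   vertex 4.9 4.5 1.5
   vertex 3.3 0.6 3.8
  endloop
 endfacet
 facet normal -0.727 0.663 -0.180
  outer loop
   vertex 0.8 2.7 2.0
   vertex 2.1 3.8 0.8
   vertex 0.3 1.8 0.7
  endloop
 endfacet
 facet normal -0.687 0.722 -0.082
  outer loop
   vertex 0.8 2.7 2.0
   vertex 2.3 4.4 4.4
   vertex 2.1 3.8 0.8
  endloop
 endfacet
 facet normal -0.732 -0.395 0.555
  outer loop
   vertex 0.8 2.7 2.0
   vertex 0.3 1.8 0.7
   vertex 3.3 0.6 3.8
  endloop
 endfacet
 facet normal -0.707 -0.288 0.646
  outer loop
   vertex 0.8 2.7 2.0
   vertex 3.3 0.6 3.8
   vertex 2.3 4.4 4.4
  endloop
 endfacet
 facet normal 0.660 -0.270 -0.701
  outer loop
   vertex 3.6 4.7 0.2
   vertex 4.9 4.5 1.5
   vertex 4.0 1.0 2.0
  endloop
 endfacet
 facet normal 0.063 0.994 0.090
  outer loop
   vertex 3.6 4.7 0.2
   vertex 2.3 4.4 4.4
   vertex 4.9 4.5 1.5
  endloop
 endfacet
 facet normal -0.543 0.833 -0.109
  outer loop
   vertex 3.6 4.7 0.2
   vertex 2.1 3.8 0.8
   vertex 2.3 4.4 4.4
  endloop
 endfacet
 facet normal 0.223 -0.407 -0.886
  outer loop
   vertex 3.6 4.7 0.2
   vertex 4.0 1.0 2.0
   vertex 0.3 1.8 0.7
  endloop
 endfacet
 facet normal -0.572 0.546 -0.612
  outer loop
   vertex 3.6 4.7 0.2
   vertex 0.3 1.8 0.7
   vertex 2.1 3.8 0.8
  endloop
 endfacet
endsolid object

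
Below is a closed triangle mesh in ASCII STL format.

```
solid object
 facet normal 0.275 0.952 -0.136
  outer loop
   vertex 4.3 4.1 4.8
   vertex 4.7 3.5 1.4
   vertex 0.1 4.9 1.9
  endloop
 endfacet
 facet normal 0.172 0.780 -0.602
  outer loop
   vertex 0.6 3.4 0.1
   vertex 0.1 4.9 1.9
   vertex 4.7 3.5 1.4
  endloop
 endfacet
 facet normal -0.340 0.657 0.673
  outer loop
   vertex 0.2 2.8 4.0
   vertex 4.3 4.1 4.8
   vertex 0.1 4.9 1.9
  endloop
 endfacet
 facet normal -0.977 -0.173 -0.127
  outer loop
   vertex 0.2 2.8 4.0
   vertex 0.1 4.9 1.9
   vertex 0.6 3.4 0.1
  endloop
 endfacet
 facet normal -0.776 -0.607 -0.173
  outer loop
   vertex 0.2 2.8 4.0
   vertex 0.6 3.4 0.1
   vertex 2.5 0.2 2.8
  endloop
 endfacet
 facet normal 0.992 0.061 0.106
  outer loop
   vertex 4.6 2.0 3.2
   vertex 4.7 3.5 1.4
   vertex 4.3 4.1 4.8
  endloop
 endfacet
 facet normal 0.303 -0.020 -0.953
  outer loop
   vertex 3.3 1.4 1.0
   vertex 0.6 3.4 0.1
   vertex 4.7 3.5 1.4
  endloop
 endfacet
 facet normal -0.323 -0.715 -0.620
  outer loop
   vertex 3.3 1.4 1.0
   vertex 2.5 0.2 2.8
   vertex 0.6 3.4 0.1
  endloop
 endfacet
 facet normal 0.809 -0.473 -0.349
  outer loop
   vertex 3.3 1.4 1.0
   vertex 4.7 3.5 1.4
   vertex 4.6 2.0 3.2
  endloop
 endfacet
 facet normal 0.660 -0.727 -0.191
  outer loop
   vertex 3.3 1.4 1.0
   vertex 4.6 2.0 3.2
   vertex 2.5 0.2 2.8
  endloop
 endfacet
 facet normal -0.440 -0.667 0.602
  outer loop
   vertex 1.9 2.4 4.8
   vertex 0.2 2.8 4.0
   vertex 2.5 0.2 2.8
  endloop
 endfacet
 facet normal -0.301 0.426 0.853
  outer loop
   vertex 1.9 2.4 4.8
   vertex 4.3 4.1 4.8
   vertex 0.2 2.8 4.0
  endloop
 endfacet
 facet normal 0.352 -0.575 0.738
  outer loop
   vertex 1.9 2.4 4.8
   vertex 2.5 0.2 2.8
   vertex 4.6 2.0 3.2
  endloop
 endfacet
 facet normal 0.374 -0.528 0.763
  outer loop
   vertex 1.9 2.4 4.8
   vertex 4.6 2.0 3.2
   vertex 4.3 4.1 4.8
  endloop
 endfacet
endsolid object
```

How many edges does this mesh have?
21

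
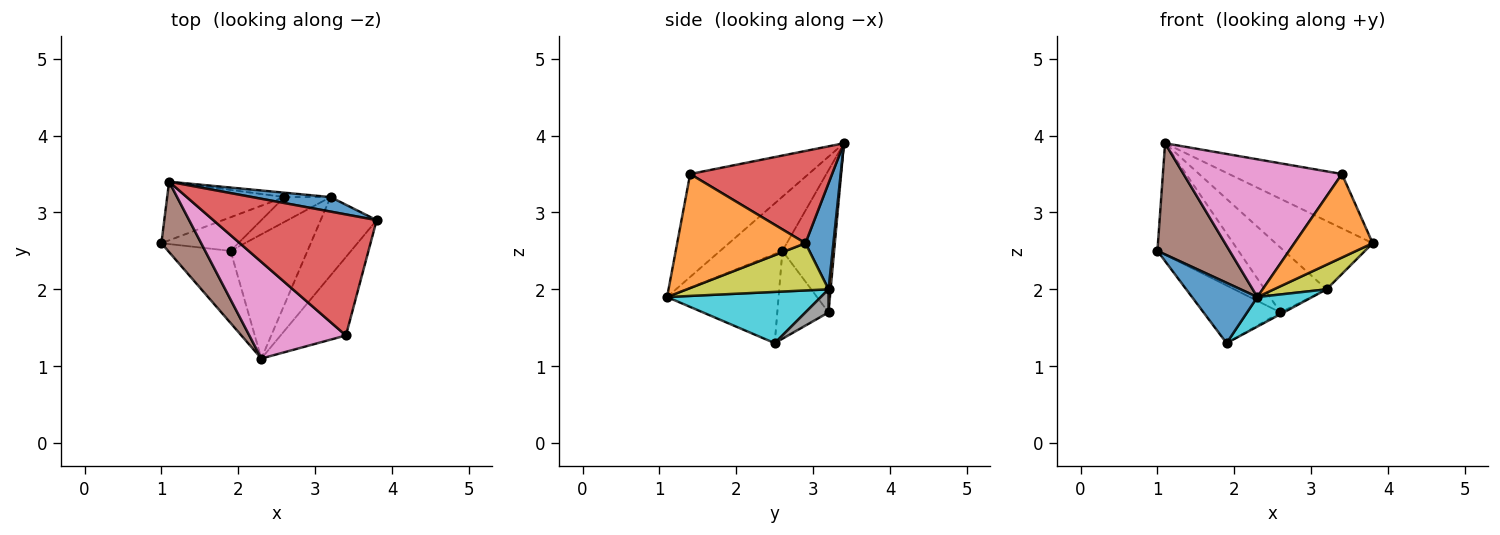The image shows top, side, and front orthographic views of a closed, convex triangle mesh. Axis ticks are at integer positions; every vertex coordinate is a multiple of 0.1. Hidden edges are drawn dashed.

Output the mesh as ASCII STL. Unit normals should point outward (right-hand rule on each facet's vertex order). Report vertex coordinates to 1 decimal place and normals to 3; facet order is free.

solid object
 facet normal -0.738 -0.433 -0.518
  outer loop
   vertex 1.9 2.5 1.3
   vertex 2.3 1.1 1.9
   vertex 1.0 2.6 2.5
  endloop
 endfacet
 facet normal 0.767 -0.468 -0.439
  outer loop
   vertex 3.4 1.4 3.5
   vertex 2.3 1.1 1.9
   vertex 3.8 2.9 2.6
  endloop
 endfacet
 facet normal -0.499 0.749 -0.437
  outer loop
   vertex 2.6 3.2 1.7
   vertex 1.9 2.5 1.3
   vertex 1.0 2.6 2.5
  endloop
 endfacet
 facet normal 0.458 0.364 0.811
  outer loop
   vertex 1.1 3.4 3.9
   vertex 3.4 1.4 3.5
   vertex 3.8 2.9 2.6
  endloop
 endfacet
 facet normal -0.492 0.771 -0.405
  outer loop
   vertex 1.1 3.4 3.9
   vertex 2.6 3.2 1.7
   vertex 1.0 2.6 2.5
  endloop
 endfacet
 facet normal -0.589 -0.683 0.432
  outer loop
   vertex 1.1 3.4 3.9
   vertex 1.0 2.6 2.5
   vertex 2.3 1.1 1.9
  endloop
 endfacet
 facet normal -0.522 -0.698 0.490
  outer loop
   vertex 1.1 3.4 3.9
   vertex 2.3 1.1 1.9
   vertex 3.4 1.4 3.5
  endloop
 endfacet
 facet normal 0.446 0.064 -0.893
  outer loop
   vertex 3.2 3.2 2.0
   vertex 1.9 2.5 1.3
   vertex 2.6 3.2 1.7
  endloop
 endfacet
 facet normal 0.627 -0.233 -0.743
  outer loop
   vertex 3.2 3.2 2.0
   vertex 3.8 2.9 2.6
   vertex 2.3 1.1 1.9
  endloop
 endfacet
 facet normal 0.544 -0.194 -0.816
  outer loop
   vertex 3.2 3.2 2.0
   vertex 2.3 1.1 1.9
   vertex 1.9 2.5 1.3
  endloop
 endfacet
 facet normal 0.271 0.942 0.200
  outer loop
   vertex 3.2 3.2 2.0
   vertex 1.1 3.4 3.9
   vertex 3.8 2.9 2.6
  endloop
 endfacet
 facet normal 0.034 0.997 -0.068
  outer loop
   vertex 3.2 3.2 2.0
   vertex 2.6 3.2 1.7
   vertex 1.1 3.4 3.9
  endloop
 endfacet
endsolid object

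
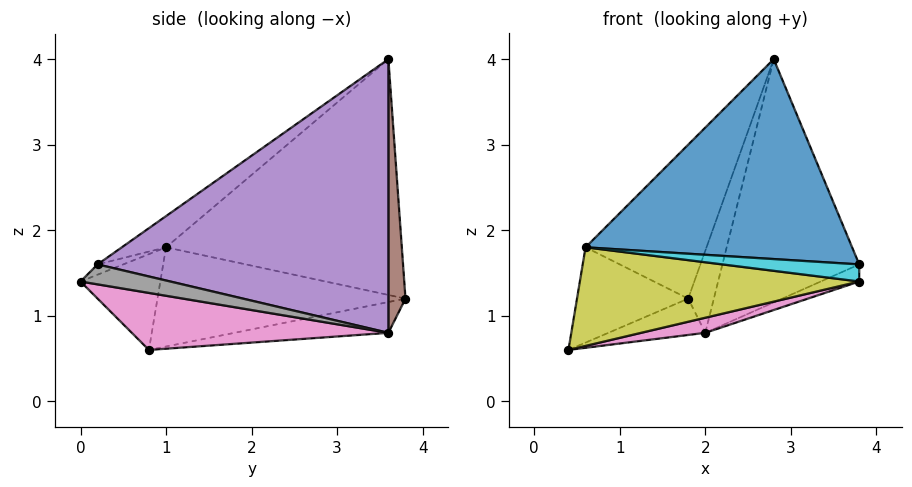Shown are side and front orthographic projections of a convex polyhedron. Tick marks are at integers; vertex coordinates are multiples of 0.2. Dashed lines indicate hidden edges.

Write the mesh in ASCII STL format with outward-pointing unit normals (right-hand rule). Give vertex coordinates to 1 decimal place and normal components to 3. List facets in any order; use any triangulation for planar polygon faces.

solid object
 facet normal -0.098 -0.593 0.799
  outer loop
   vertex 0.6 1.0 1.8
   vertex 3.8 0.2 1.6
   vertex 2.8 3.6 4.0
  endloop
 endfacet
 facet normal -0.909 0.408 0.084
  outer loop
   vertex 0.6 1.0 1.8
   vertex 1.8 3.8 1.2
   vertex 0.4 0.8 0.6
  endloop
 endfacet
 facet normal -0.840 0.431 0.331
  outer loop
   vertex 0.6 1.0 1.8
   vertex 2.8 3.6 4.0
   vertex 1.8 3.8 1.2
  endloop
 endfacet
 facet normal -0.697 0.439 -0.568
  outer loop
   vertex 2.0 3.6 0.8
   vertex 0.4 0.8 0.6
   vertex 1.8 3.8 1.2
  endloop
 endfacet
 facet normal 0.883 0.415 -0.221
  outer loop
   vertex 2.0 3.6 0.8
   vertex 2.8 3.6 4.0
   vertex 3.8 0.2 1.6
  endloop
 endfacet
 facet normal 0.549 0.824 -0.137
  outer loop
   vertex 2.0 3.6 0.8
   vertex 1.8 3.8 1.2
   vertex 2.8 3.6 4.0
  endloop
 endfacet
 facet normal 0.217 -0.054 -0.975
  outer loop
   vertex 3.8 0.0 1.4
   vertex 0.4 0.8 0.6
   vertex 2.0 3.6 0.8
  endloop
 endfacet
 facet normal 0.855 0.367 -0.367
  outer loop
   vertex 3.8 0.0 1.4
   vertex 2.0 3.6 0.8
   vertex 3.8 0.2 1.6
  endloop
 endfacet
 facet normal -0.269 -0.942 0.202
  outer loop
   vertex 3.8 0.0 1.4
   vertex 0.6 1.0 1.8
   vertex 0.4 0.8 0.6
  endloop
 endfacet
 facet normal -0.131 -0.701 0.701
  outer loop
   vertex 3.8 0.0 1.4
   vertex 3.8 0.2 1.6
   vertex 0.6 1.0 1.8
  endloop
 endfacet
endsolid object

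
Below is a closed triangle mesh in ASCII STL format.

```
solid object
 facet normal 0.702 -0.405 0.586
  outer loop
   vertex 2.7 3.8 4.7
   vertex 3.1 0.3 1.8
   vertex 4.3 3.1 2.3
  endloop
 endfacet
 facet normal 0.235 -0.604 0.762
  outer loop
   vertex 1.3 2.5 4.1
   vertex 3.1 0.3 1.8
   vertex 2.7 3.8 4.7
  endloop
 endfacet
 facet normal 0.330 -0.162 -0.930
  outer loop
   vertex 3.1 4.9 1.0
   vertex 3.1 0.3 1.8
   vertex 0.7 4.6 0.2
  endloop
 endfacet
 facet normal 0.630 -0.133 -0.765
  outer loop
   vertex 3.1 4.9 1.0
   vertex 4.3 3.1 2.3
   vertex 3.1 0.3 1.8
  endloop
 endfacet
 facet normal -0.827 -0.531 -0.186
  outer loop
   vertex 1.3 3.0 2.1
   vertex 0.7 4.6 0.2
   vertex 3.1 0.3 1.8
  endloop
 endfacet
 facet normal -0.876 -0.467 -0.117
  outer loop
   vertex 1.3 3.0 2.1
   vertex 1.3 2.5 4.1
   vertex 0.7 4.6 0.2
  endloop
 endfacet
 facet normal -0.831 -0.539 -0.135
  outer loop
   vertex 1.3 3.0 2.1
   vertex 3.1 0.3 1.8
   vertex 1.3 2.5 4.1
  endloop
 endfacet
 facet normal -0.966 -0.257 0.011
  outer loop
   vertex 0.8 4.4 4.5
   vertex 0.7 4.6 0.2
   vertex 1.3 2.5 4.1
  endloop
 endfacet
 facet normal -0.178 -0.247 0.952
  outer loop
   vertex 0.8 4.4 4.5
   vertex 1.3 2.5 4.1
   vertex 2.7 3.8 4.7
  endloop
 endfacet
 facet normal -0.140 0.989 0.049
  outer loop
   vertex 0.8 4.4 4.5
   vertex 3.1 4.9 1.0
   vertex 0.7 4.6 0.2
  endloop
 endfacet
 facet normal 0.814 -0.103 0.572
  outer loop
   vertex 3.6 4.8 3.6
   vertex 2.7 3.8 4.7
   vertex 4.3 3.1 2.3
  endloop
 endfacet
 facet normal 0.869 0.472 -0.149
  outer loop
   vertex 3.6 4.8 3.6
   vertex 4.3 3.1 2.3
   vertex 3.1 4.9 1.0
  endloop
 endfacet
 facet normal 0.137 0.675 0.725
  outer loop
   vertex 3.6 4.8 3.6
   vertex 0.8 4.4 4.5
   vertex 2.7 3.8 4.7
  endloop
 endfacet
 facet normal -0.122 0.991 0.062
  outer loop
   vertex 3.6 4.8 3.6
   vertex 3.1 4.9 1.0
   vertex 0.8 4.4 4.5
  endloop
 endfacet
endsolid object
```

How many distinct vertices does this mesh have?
9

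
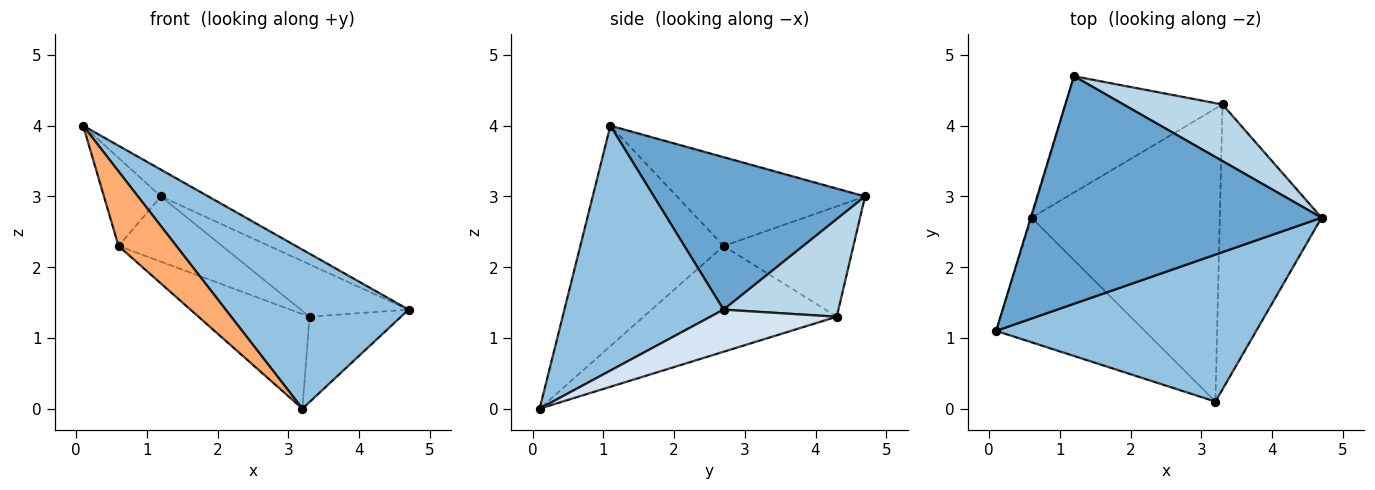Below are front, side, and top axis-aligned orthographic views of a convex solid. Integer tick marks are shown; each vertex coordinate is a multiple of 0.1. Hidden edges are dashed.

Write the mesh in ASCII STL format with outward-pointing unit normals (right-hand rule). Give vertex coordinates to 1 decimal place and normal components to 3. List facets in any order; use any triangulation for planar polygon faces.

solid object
 facet normal 0.462 0.104 0.881
  outer loop
   vertex 1.2 4.7 3.0
   vertex 0.1 1.1 4.0
   vertex 4.7 2.7 1.4
  endloop
 endfacet
 facet normal 0.539 -0.619 0.572
  outer loop
   vertex 3.2 0.1 0.0
   vertex 4.7 2.7 1.4
   vertex 0.1 1.1 4.0
  endloop
 endfacet
 facet normal 0.586 0.550 0.595
  outer loop
   vertex 3.3 4.3 1.3
   vertex 1.2 4.7 3.0
   vertex 4.7 2.7 1.4
  endloop
 endfacet
 facet normal 0.369 0.267 -0.890
  outer loop
   vertex 3.3 4.3 1.3
   vertex 4.7 2.7 1.4
   vertex 3.2 0.1 0.0
  endloop
 endfacet
 facet normal -0.957 0.290 -0.008
  outer loop
   vertex 0.6 2.7 2.3
   vertex 0.1 1.1 4.0
   vertex 1.2 4.7 3.0
  endloop
 endfacet
 facet normal -0.786 -0.317 -0.530
  outer loop
   vertex 0.6 2.7 2.3
   vertex 3.2 0.1 0.0
   vertex 0.1 1.1 4.0
  endloop
 endfacet
 facet normal -0.523 0.417 -0.744
  outer loop
   vertex 0.6 2.7 2.3
   vertex 1.2 4.7 3.0
   vertex 3.3 4.3 1.3
  endloop
 endfacet
 facet normal -0.471 0.271 -0.839
  outer loop
   vertex 0.6 2.7 2.3
   vertex 3.3 4.3 1.3
   vertex 3.2 0.1 0.0
  endloop
 endfacet
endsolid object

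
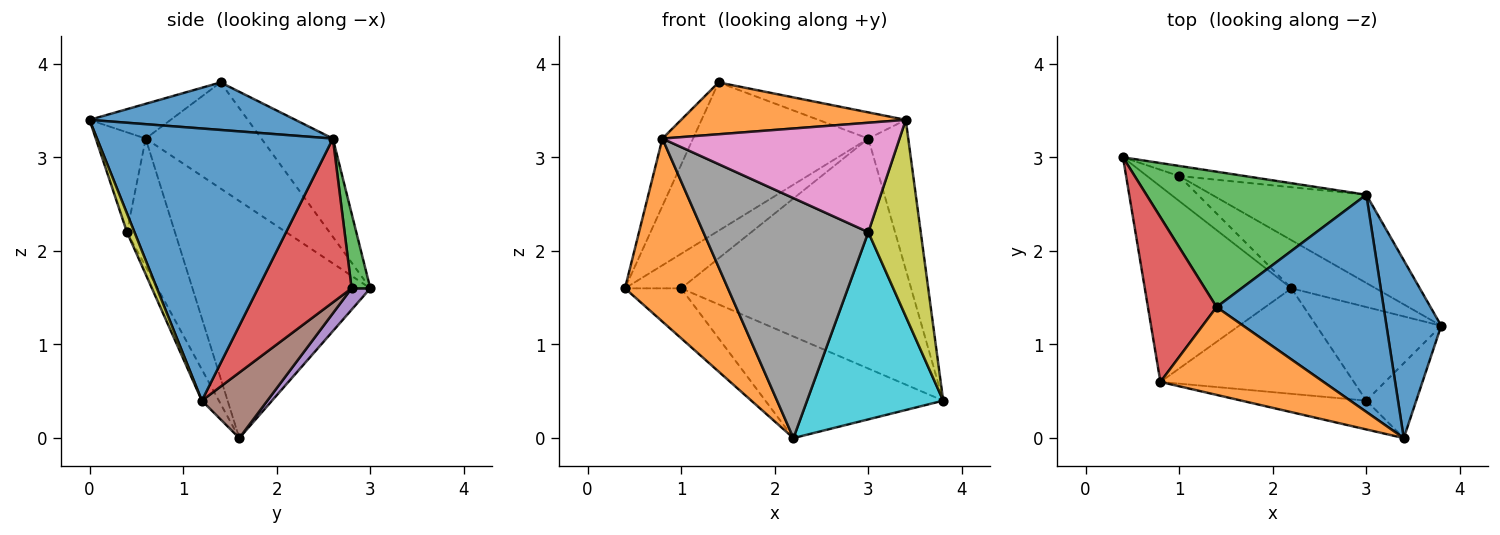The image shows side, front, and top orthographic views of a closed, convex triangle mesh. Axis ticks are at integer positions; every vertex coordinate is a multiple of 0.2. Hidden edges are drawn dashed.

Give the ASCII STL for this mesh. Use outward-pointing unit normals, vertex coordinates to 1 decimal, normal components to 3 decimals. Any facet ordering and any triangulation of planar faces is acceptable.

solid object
 facet normal 0.967 0.164 0.194
  outer loop
   vertex 3.0 2.6 3.2
   vertex 3.4 0.0 3.4
   vertex 3.8 1.2 0.4
  endloop
 endfacet
 facet normal -0.763 -0.442 -0.472
  outer loop
   vertex 0.8 0.6 3.2
   vertex 0.4 3.0 1.6
   vertex 2.2 1.6 0.0
  endloop
 endfacet
 facet normal 0.305 0.914 -0.267
  outer loop
   vertex 1.0 2.8 1.6
   vertex 0.4 3.0 1.6
   vertex 3.0 2.6 3.2
  endloop
 endfacet
 facet normal 0.355 0.873 -0.335
  outer loop
   vertex 1.0 2.8 1.6
   vertex 3.0 2.6 3.2
   vertex 3.8 1.2 0.4
  endloop
 endfacet
 facet normal 0.286 0.857 -0.429
  outer loop
   vertex 1.0 2.8 1.6
   vertex 2.2 1.6 0.0
   vertex 0.4 3.0 1.6
  endloop
 endfacet
 facet normal 0.316 0.857 -0.406
  outer loop
   vertex 1.0 2.8 1.6
   vertex 3.8 1.2 0.4
   vertex 2.2 1.6 0.0
  endloop
 endfacet
 facet normal -0.200 -0.948 -0.249
  outer loop
   vertex 3.0 0.4 2.2
   vertex 3.4 0.0 3.4
   vertex 0.8 0.6 3.2
  endloop
 endfacet
 facet normal -0.257 -0.885 -0.389
  outer loop
   vertex 3.0 0.4 2.2
   vertex 0.8 0.6 3.2
   vertex 2.2 1.6 0.0
  endloop
 endfacet
 facet normal 0.132 -0.926 -0.353
  outer loop
   vertex 3.0 0.4 2.2
   vertex 3.8 1.2 0.4
   vertex 3.4 0.0 3.4
  endloop
 endfacet
 facet normal -0.111 -0.889 -0.444
  outer loop
   vertex 3.0 0.4 2.2
   vertex 2.2 1.6 0.0
   vertex 3.8 1.2 0.4
  endloop
 endfacet
 facet normal 0.272 0.115 0.955
  outer loop
   vertex 1.4 1.4 3.8
   vertex 3.4 0.0 3.4
   vertex 3.0 2.6 3.2
  endloop
 endfacet
 facet normal -0.181 -0.500 0.847
  outer loop
   vertex 1.4 1.4 3.8
   vertex 0.8 0.6 3.2
   vertex 3.4 0.0 3.4
  endloop
 endfacet
 facet normal -0.288 0.707 0.645
  outer loop
   vertex 1.4 1.4 3.8
   vertex 3.0 2.6 3.2
   vertex 0.4 3.0 1.6
  endloop
 endfacet
 facet normal -0.820 0.217 0.530
  outer loop
   vertex 1.4 1.4 3.8
   vertex 0.4 3.0 1.6
   vertex 0.8 0.6 3.2
  endloop
 endfacet
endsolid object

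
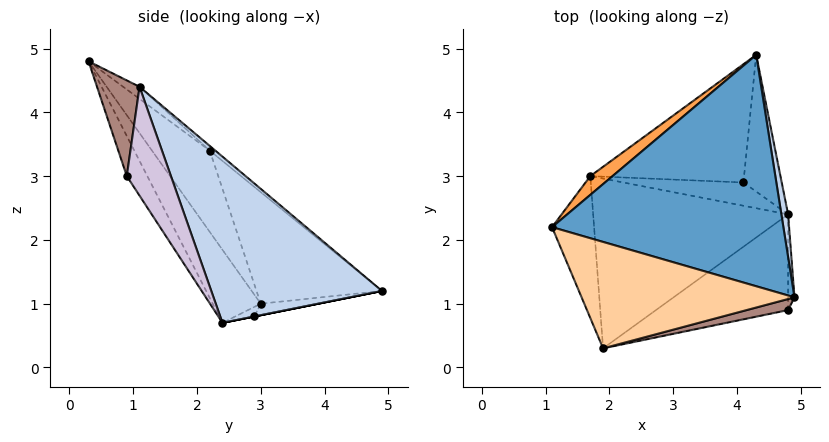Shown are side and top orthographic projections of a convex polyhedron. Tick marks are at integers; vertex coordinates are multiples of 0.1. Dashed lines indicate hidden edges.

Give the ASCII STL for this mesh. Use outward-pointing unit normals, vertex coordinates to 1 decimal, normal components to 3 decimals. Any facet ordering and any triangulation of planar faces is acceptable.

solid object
 facet normal -0.016 0.643 0.766
  outer loop
   vertex 4.3 4.9 1.2
   vertex 1.1 2.2 3.4
   vertex 4.9 1.1 4.4
  endloop
 endfacet
 facet normal 0.981 0.188 0.040
  outer loop
   vertex 4.8 2.4 0.7
   vertex 4.3 4.9 1.2
   vertex 4.9 1.1 4.4
  endloop
 endfacet
 facet normal -0.592 0.797 0.118
  outer loop
   vertex 1.7 3.0 1.0
   vertex 1.1 2.2 3.4
   vertex 4.3 4.9 1.2
  endloop
 endfacet
 facet normal -0.046 0.580 0.813
  outer loop
   vertex 1.9 0.3 4.8
   vertex 4.9 1.1 4.4
   vertex 1.1 2.2 3.4
  endloop
 endfacet
 facet normal -0.723 -0.580 -0.374
  outer loop
   vertex 1.9 0.3 4.8
   vertex 1.1 2.2 3.4
   vertex 1.7 3.0 1.0
  endloop
 endfacet
 facet normal -0.209 -0.802 -0.559
  outer loop
   vertex 1.9 0.3 4.8
   vertex 1.7 3.0 1.0
   vertex 4.8 2.4 0.7
  endloop
 endfacet
 facet normal 0.000 0.196 -0.981
  outer loop
   vertex 4.1 2.9 0.8
   vertex 4.3 4.9 1.2
   vertex 4.8 2.4 0.7
  endloop
 endfacet
 facet normal -0.073 0.203 -0.977
  outer loop
   vertex 4.1 2.9 0.8
   vertex 1.7 3.0 1.0
   vertex 4.3 4.9 1.2
  endloop
 endfacet
 facet normal -0.079 0.088 -0.993
  outer loop
   vertex 4.1 2.9 0.8
   vertex 4.8 2.4 0.7
   vertex 1.7 3.0 1.0
  endloop
 endfacet
 facet normal 0.994 -0.089 -0.058
  outer loop
   vertex 4.8 0.9 3.0
   vertex 4.8 2.4 0.7
   vertex 4.9 1.1 4.4
  endloop
 endfacet
 facet normal 0.270 -0.956 0.117
  outer loop
   vertex 4.8 0.9 3.0
   vertex 4.9 1.1 4.4
   vertex 1.9 0.3 4.8
  endloop
 endfacet
 facet normal -0.164 -0.826 -0.539
  outer loop
   vertex 4.8 0.9 3.0
   vertex 1.9 0.3 4.8
   vertex 4.8 2.4 0.7
  endloop
 endfacet
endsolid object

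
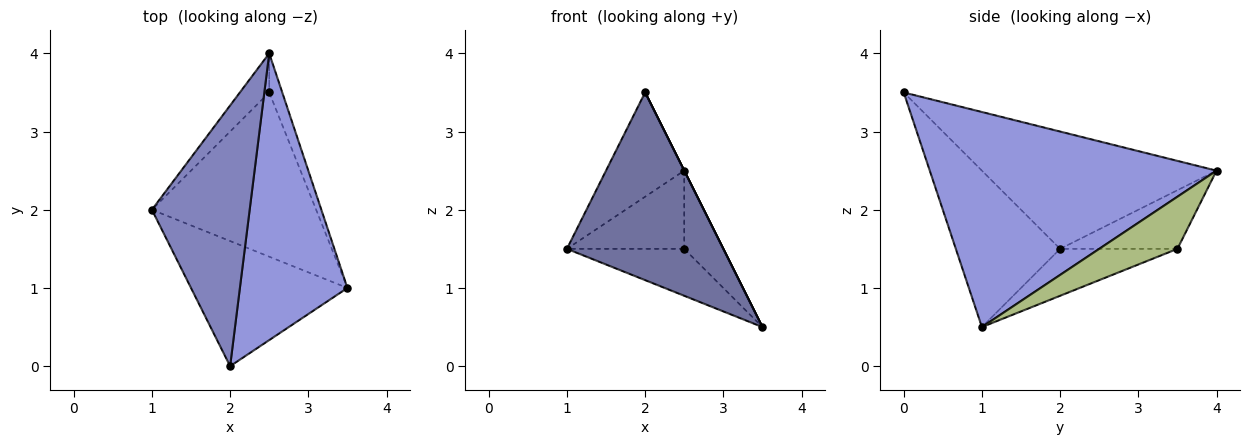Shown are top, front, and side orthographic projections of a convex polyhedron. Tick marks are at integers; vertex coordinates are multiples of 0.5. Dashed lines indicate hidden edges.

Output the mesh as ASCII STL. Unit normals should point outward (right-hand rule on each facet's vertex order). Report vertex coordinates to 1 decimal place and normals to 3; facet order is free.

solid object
 facet normal -0.485 -0.728 -0.485
  outer loop
   vertex 2.0 0.0 3.5
   vertex 1.0 2.0 1.5
   vertex 3.5 1.0 0.5
  endloop
 endfacet
 facet normal -0.744 0.248 0.620
  outer loop
   vertex 2.0 0.0 3.5
   vertex 2.5 4.0 2.5
   vertex 1.0 2.0 1.5
  endloop
 endfacet
 facet normal 0.894 0.000 0.447
  outer loop
   vertex 2.0 0.0 3.5
   vertex 3.5 1.0 0.5
   vertex 2.5 4.0 2.5
  endloop
 endfacet
 facet normal -0.265 0.265 -0.927
  outer loop
   vertex 2.5 3.5 1.5
   vertex 3.5 1.0 0.5
   vertex 1.0 2.0 1.5
  endloop
 endfacet
 facet normal -0.667 0.667 -0.333
  outer loop
   vertex 2.5 3.5 1.5
   vertex 1.0 2.0 1.5
   vertex 2.5 4.0 2.5
  endloop
 endfacet
 facet normal 0.873 0.436 -0.218
  outer loop
   vertex 2.5 3.5 1.5
   vertex 2.5 4.0 2.5
   vertex 3.5 1.0 0.5
  endloop
 endfacet
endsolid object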